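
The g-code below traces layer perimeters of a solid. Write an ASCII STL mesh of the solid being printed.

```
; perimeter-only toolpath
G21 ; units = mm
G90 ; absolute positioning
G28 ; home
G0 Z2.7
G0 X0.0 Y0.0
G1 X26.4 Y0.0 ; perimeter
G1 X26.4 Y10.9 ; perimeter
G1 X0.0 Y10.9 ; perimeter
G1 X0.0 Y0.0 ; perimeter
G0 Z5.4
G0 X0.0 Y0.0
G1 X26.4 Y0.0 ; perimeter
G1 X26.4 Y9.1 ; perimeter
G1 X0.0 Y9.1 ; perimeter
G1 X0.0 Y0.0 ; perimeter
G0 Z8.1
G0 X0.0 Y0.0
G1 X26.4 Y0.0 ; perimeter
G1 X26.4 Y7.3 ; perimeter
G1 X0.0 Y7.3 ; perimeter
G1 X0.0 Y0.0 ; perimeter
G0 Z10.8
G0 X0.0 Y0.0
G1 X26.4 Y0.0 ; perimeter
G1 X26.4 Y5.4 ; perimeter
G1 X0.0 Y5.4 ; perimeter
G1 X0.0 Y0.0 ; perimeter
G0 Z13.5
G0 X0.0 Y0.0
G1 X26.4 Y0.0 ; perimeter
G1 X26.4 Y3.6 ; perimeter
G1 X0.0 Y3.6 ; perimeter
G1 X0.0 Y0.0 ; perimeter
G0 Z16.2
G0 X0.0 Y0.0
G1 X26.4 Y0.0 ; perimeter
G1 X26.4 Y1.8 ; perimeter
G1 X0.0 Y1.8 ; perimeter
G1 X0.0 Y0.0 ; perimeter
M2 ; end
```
solid part
  facet normal 0.0000 0.0000 -1.0000
    outer loop
      vertex 26.4 12.7 0.0
      vertex 26.4 0.0 0.0
      vertex 0.0 0.0 0.0
    endloop
  endfacet
  facet normal 0.0000 0.0000 -1.0000
    outer loop
      vertex 0.0 12.7 0.0
      vertex 26.4 12.7 0.0
      vertex 0.0 0.0 0.0
    endloop
  endfacet
  facet normal 0.0000 -1.0000 0.0000
    outer loop
      vertex 0.0 0.0 0.0
      vertex 26.4 0.0 0.0
      vertex 26.4 0.0 18.9
    endloop
  endfacet
  facet normal 0.0000 -1.0000 0.0000
    outer loop
      vertex 0.0 0.0 0.0
      vertex 26.4 0.0 18.9
      vertex 0.0 0.0 18.9
    endloop
  endfacet
  facet normal 0.0000 0.8300 0.5577
    outer loop
      vertex 0.0 0.0 18.9
      vertex 26.4 0.0 18.9
      vertex 26.4 12.7 0.0
    endloop
  endfacet
  facet normal 0.0000 0.8300 0.5577
    outer loop
      vertex 0.0 0.0 18.9
      vertex 26.4 12.7 0.0
      vertex 0.0 12.7 0.0
    endloop
  endfacet
  facet normal -1.0000 0.0000 0.0000
    outer loop
      vertex 0.0 0.0 18.9
      vertex 0.0 12.7 0.0
      vertex 0.0 0.0 0.0
    endloop
  endfacet
  facet normal 1.0000 0.0000 0.0000
    outer loop
      vertex 26.4 0.0 0.0
      vertex 26.4 12.7 0.0
      vertex 26.4 0.0 18.9
    endloop
  endfacet
endsolid part

The G0 Z moves step by Δz≈2.7 mm. The G1 loops shrink linearly with z, so the solid tapers from its base footprint up to z≈18.9. Closing with a flat bottom cap and the tapered top and triangulating gives 8 facets — a wedge (ramp): 26.4 × 12.7 mm base, rising to 18.9 mm along the y=0 edge and sloping linearly to z=0 at y=12.7.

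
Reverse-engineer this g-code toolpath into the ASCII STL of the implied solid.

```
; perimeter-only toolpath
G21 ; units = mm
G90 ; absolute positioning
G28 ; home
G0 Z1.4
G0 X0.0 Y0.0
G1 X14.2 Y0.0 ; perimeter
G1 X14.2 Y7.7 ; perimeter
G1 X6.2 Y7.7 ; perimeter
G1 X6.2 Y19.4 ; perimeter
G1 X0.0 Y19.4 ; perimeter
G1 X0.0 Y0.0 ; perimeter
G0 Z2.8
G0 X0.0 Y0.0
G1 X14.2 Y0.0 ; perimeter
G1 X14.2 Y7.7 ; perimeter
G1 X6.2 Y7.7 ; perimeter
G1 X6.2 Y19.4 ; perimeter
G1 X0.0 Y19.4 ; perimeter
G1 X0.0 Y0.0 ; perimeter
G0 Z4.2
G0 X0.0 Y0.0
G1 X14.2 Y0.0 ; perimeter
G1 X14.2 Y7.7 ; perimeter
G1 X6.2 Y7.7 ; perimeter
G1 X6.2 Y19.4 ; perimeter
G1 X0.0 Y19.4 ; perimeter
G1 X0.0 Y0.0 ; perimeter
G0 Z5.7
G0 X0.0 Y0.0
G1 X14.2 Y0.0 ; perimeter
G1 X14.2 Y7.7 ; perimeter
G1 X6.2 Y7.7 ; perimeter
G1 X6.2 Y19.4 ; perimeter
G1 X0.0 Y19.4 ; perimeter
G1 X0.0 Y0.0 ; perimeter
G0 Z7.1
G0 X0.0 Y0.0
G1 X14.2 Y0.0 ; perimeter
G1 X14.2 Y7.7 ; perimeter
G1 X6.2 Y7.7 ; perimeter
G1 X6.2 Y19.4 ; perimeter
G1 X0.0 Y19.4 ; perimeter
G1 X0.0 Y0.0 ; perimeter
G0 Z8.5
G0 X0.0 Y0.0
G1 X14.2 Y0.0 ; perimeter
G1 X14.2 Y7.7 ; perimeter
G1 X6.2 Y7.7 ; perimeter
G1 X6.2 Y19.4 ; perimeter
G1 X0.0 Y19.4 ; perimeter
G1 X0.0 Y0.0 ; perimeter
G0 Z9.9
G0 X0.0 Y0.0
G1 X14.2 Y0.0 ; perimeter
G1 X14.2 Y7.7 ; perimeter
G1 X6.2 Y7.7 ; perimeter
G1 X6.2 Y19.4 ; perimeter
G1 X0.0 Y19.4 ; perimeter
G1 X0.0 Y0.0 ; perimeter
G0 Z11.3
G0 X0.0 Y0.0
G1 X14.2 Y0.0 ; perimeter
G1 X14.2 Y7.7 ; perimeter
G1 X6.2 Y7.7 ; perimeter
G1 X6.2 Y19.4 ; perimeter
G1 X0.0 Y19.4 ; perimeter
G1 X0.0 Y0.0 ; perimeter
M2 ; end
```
solid part
  facet normal 0.0000 0.0000 -1.0000
    outer loop
      vertex 14.2 7.7 0.0
      vertex 14.2 0.0 0.0
      vertex 0.0 0.0 0.0
    endloop
  endfacet
  facet normal 0.0000 0.0000 -1.0000
    outer loop
      vertex 6.2 7.7 0.0
      vertex 14.2 7.7 0.0
      vertex 0.0 0.0 0.0
    endloop
  endfacet
  facet normal 0.0000 0.0000 -1.0000
    outer loop
      vertex 6.2 19.4 0.0
      vertex 6.2 7.7 0.0
      vertex 0.0 0.0 0.0
    endloop
  endfacet
  facet normal 0.0000 0.0000 -1.0000
    outer loop
      vertex 0.0 19.4 0.0
      vertex 6.2 19.4 0.0
      vertex 0.0 0.0 0.0
    endloop
  endfacet
  facet normal 0.0000 0.0000 1.0000
    outer loop
      vertex 0.0 0.0 11.3
      vertex 14.2 0.0 11.3
      vertex 14.2 7.7 11.3
    endloop
  endfacet
  facet normal 0.0000 0.0000 1.0000
    outer loop
      vertex 0.0 0.0 11.3
      vertex 14.2 7.7 11.3
      vertex 6.2 7.7 11.3
    endloop
  endfacet
  facet normal 0.0000 0.0000 1.0000
    outer loop
      vertex 0.0 0.0 11.3
      vertex 6.2 7.7 11.3
      vertex 6.2 19.4 11.3
    endloop
  endfacet
  facet normal 0.0000 0.0000 1.0000
    outer loop
      vertex 0.0 0.0 11.3
      vertex 6.2 19.4 11.3
      vertex 0.0 19.4 11.3
    endloop
  endfacet
  facet normal 0.0000 -1.0000 0.0000
    outer loop
      vertex 0.0 0.0 0.0
      vertex 14.2 0.0 0.0
      vertex 14.2 0.0 11.3
    endloop
  endfacet
  facet normal 0.0000 -1.0000 0.0000
    outer loop
      vertex 0.0 0.0 0.0
      vertex 14.2 0.0 11.3
      vertex 0.0 0.0 11.3
    endloop
  endfacet
  facet normal 1.0000 0.0000 0.0000
    outer loop
      vertex 14.2 0.0 0.0
      vertex 14.2 7.7 0.0
      vertex 14.2 7.7 11.3
    endloop
  endfacet
  facet normal 1.0000 0.0000 0.0000
    outer loop
      vertex 14.2 0.0 0.0
      vertex 14.2 7.7 11.3
      vertex 14.2 0.0 11.3
    endloop
  endfacet
  facet normal 0.0000 1.0000 0.0000
    outer loop
      vertex 14.2 7.7 0.0
      vertex 6.2 7.7 0.0
      vertex 6.2 7.7 11.3
    endloop
  endfacet
  facet normal 0.0000 1.0000 0.0000
    outer loop
      vertex 14.2 7.7 0.0
      vertex 6.2 7.7 11.3
      vertex 14.2 7.7 11.3
    endloop
  endfacet
  facet normal 1.0000 0.0000 0.0000
    outer loop
      vertex 6.2 7.7 0.0
      vertex 6.2 19.4 0.0
      vertex 6.2 19.4 11.3
    endloop
  endfacet
  facet normal 1.0000 0.0000 0.0000
    outer loop
      vertex 6.2 7.7 0.0
      vertex 6.2 19.4 11.3
      vertex 6.2 7.7 11.3
    endloop
  endfacet
  facet normal 0.0000 1.0000 0.0000
    outer loop
      vertex 6.2 19.4 0.0
      vertex 0.0 19.4 0.0
      vertex 0.0 19.4 11.3
    endloop
  endfacet
  facet normal 0.0000 1.0000 0.0000
    outer loop
      vertex 6.2 19.4 0.0
      vertex 0.0 19.4 11.3
      vertex 6.2 19.4 11.3
    endloop
  endfacet
  facet normal -1.0000 0.0000 0.0000
    outer loop
      vertex 0.0 19.4 0.0
      vertex 0.0 0.0 0.0
      vertex 0.0 0.0 11.3
    endloop
  endfacet
  facet normal -1.0000 0.0000 0.0000
    outer loop
      vertex 0.0 19.4 0.0
      vertex 0.0 0.0 11.3
      vertex 0.0 19.4 11.3
    endloop
  endfacet
endsolid part

The G0 Z moves step by Δz≈1.4 mm. Every layer's G1 loop is the same polygon, so the solid is a straight extrusion of it from z=0 to z≈11.3. Closing with flat bottom and top caps and triangulating gives 20 facets — an L-shaped prism: outer 14.2 × 19.4 mm, arm thicknesses ≈ 7.7 mm (horizontal) and 6.2 mm (vertical), extruded 11.3 mm in z.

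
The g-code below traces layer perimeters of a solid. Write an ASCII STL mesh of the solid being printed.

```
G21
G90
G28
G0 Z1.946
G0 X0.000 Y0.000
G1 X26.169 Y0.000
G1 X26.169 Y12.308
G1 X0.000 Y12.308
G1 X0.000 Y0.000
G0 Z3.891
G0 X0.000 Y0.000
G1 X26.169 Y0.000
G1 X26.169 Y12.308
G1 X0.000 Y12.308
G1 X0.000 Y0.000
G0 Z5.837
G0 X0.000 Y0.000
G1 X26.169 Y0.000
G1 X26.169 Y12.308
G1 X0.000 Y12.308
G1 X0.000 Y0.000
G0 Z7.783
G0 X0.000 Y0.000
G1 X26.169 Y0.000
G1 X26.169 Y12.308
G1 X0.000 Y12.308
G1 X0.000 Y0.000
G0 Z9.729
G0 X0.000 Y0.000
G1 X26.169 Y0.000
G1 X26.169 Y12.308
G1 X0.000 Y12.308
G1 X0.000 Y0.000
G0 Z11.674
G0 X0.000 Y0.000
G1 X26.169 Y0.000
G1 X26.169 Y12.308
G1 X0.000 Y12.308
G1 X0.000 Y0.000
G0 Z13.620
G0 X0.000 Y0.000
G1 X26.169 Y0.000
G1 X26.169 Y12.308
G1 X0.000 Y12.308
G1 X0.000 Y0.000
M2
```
solid part
  facet normal 0.0000 0.0000 -1.0000
    outer loop
      vertex 26.169 12.308 0.000
      vertex 26.169 0.000 0.000
      vertex 0.000 0.000 0.000
    endloop
  endfacet
  facet normal 0.0000 0.0000 -1.0000
    outer loop
      vertex 0.000 12.308 0.000
      vertex 26.169 12.308 0.000
      vertex 0.000 0.000 0.000
    endloop
  endfacet
  facet normal 0.0000 0.0000 1.0000
    outer loop
      vertex 0.000 0.000 13.620
      vertex 26.169 0.000 13.620
      vertex 26.169 12.308 13.620
    endloop
  endfacet
  facet normal 0.0000 0.0000 1.0000
    outer loop
      vertex 0.000 0.000 13.620
      vertex 26.169 12.308 13.620
      vertex 0.000 12.308 13.620
    endloop
  endfacet
  facet normal 0.0000 -1.0000 0.0000
    outer loop
      vertex 0.000 0.000 0.000
      vertex 26.169 0.000 0.000
      vertex 26.169 0.000 13.620
    endloop
  endfacet
  facet normal 0.0000 -1.0000 0.0000
    outer loop
      vertex 0.000 0.000 0.000
      vertex 26.169 0.000 13.620
      vertex 0.000 0.000 13.620
    endloop
  endfacet
  facet normal 0.0000 1.0000 0.0000
    outer loop
      vertex 26.169 12.308 13.620
      vertex 26.169 12.308 0.000
      vertex 0.000 12.308 0.000
    endloop
  endfacet
  facet normal 0.0000 1.0000 0.0000
    outer loop
      vertex 0.000 12.308 13.620
      vertex 26.169 12.308 13.620
      vertex 0.000 12.308 0.000
    endloop
  endfacet
  facet normal -1.0000 0.0000 0.0000
    outer loop
      vertex 0.000 12.308 13.620
      vertex 0.000 12.308 0.000
      vertex 0.000 0.000 0.000
    endloop
  endfacet
  facet normal -1.0000 0.0000 0.0000
    outer loop
      vertex 0.000 0.000 13.620
      vertex 0.000 12.308 13.620
      vertex 0.000 0.000 0.000
    endloop
  endfacet
  facet normal 1.0000 0.0000 0.0000
    outer loop
      vertex 26.169 0.000 0.000
      vertex 26.169 12.308 0.000
      vertex 26.169 12.308 13.620
    endloop
  endfacet
  facet normal 1.0000 0.0000 0.0000
    outer loop
      vertex 26.169 0.000 0.000
      vertex 26.169 12.308 13.620
      vertex 26.169 0.000 13.620
    endloop
  endfacet
endsolid part

The G0 Z moves step by Δz≈1.946 mm. Every layer's G1 loop is the same polygon, so the solid is a straight extrusion of it from z=0 to z≈13.6. Closing with flat bottom and top caps and triangulating gives 12 facets — a rectangular box, roughly 26.2 × 12.3 mm footprint and 13.6 mm tall.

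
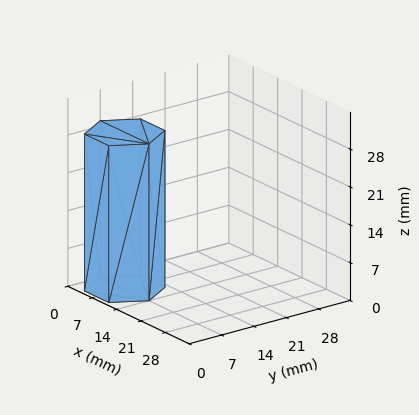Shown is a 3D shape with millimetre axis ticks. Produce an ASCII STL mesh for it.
Reading the render: the shape is a regular 6-sided prism (a cylinder approximated with 6 flat sides), circumscribed radius ≈ 7 mm, height ≈ 29 mm (dimensions read to the nearest mm from the axis ticks). For the STL, each face is triangulated and given an outward normal.

solid part
  facet normal 0.0000 0.0000 -1.0000
    outer loop
      vertex 3.50 13.06 0.00
      vertex 10.50 13.06 0.00
      vertex 14.00 7.00 0.00
    endloop
  endfacet
  facet normal 0.0000 0.0000 -1.0000
    outer loop
      vertex 0.00 7.00 0.00
      vertex 3.50 13.06 0.00
      vertex 14.00 7.00 0.00
    endloop
  endfacet
  facet normal 0.0000 0.0000 -1.0000
    outer loop
      vertex 3.50 0.94 0.00
      vertex 0.00 7.00 0.00
      vertex 14.00 7.00 0.00
    endloop
  endfacet
  facet normal 0.0000 0.0000 -1.0000
    outer loop
      vertex 10.50 0.94 0.00
      vertex 3.50 0.94 0.00
      vertex 14.00 7.00 0.00
    endloop
  endfacet
  facet normal 0.0000 0.0000 1.0000
    outer loop
      vertex 14.00 7.00 29.00
      vertex 10.50 13.06 29.00
      vertex 3.50 13.06 29.00
    endloop
  endfacet
  facet normal 0.0000 0.0000 1.0000
    outer loop
      vertex 14.00 7.00 29.00
      vertex 3.50 13.06 29.00
      vertex 0.00 7.00 29.00
    endloop
  endfacet
  facet normal 0.0000 0.0000 1.0000
    outer loop
      vertex 14.00 7.00 29.00
      vertex 0.00 7.00 29.00
      vertex 3.50 0.94 29.00
    endloop
  endfacet
  facet normal 0.0000 0.0000 1.0000
    outer loop
      vertex 14.00 7.00 29.00
      vertex 3.50 0.94 29.00
      vertex 10.50 0.94 29.00
    endloop
  endfacet
  facet normal 0.8659 0.5001 0.0000
    outer loop
      vertex 14.00 7.00 0.00
      vertex 10.50 13.06 0.00
      vertex 10.50 13.06 29.00
    endloop
  endfacet
  facet normal 0.8659 0.5001 0.0000
    outer loop
      vertex 14.00 7.00 0.00
      vertex 10.50 13.06 29.00
      vertex 14.00 7.00 29.00
    endloop
  endfacet
  facet normal 0.0000 1.0000 0.0000
    outer loop
      vertex 10.50 13.06 0.00
      vertex 3.50 13.06 0.00
      vertex 3.50 13.06 29.00
    endloop
  endfacet
  facet normal 0.0000 1.0000 0.0000
    outer loop
      vertex 10.50 13.06 0.00
      vertex 3.50 13.06 29.00
      vertex 10.50 13.06 29.00
    endloop
  endfacet
  facet normal -0.8659 0.5001 0.0000
    outer loop
      vertex 3.50 13.06 0.00
      vertex 0.00 7.00 0.00
      vertex 0.00 7.00 29.00
    endloop
  endfacet
  facet normal -0.8659 0.5001 0.0000
    outer loop
      vertex 3.50 13.06 0.00
      vertex 0.00 7.00 29.00
      vertex 3.50 13.06 29.00
    endloop
  endfacet
  facet normal -0.8659 -0.5001 0.0000
    outer loop
      vertex 0.00 7.00 0.00
      vertex 3.50 0.94 0.00
      vertex 3.50 0.94 29.00
    endloop
  endfacet
  facet normal -0.8659 -0.5001 0.0000
    outer loop
      vertex 0.00 7.00 0.00
      vertex 3.50 0.94 29.00
      vertex 0.00 7.00 29.00
    endloop
  endfacet
  facet normal 0.0000 -1.0000 0.0000
    outer loop
      vertex 3.50 0.94 0.00
      vertex 10.50 0.94 0.00
      vertex 10.50 0.94 29.00
    endloop
  endfacet
  facet normal 0.0000 -1.0000 0.0000
    outer loop
      vertex 3.50 0.94 0.00
      vertex 10.50 0.94 29.00
      vertex 3.50 0.94 29.00
    endloop
  endfacet
  facet normal 0.8659 -0.5001 0.0000
    outer loop
      vertex 10.50 0.94 0.00
      vertex 14.00 7.00 0.00
      vertex 14.00 7.00 29.00
    endloop
  endfacet
  facet normal 0.8659 -0.5001 0.0000
    outer loop
      vertex 10.50 0.94 0.00
      vertex 14.00 7.00 29.00
      vertex 10.50 0.94 29.00
    endloop
  endfacet
endsolid part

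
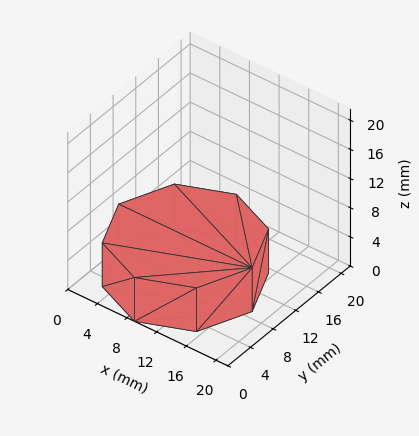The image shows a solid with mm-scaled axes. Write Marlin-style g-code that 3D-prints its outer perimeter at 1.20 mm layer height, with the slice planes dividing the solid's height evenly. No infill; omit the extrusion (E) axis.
Reading the render: the shape is a regular 8-sided prism (a cylinder approximated with 8 flat sides), circumscribed radius ≈ 9 mm, height ≈ 6 mm (dimensions read to the nearest mm from the axis ticks). For the g-code, the solid's height is divided into equal slices at the stated Δz and each level perimeter traced with G1 moves after a G0 lift.

; perimeter-only toolpath
G21 ; units = mm
G90 ; absolute positioning
G28 ; home
; layer 1
G0 Z1.20
G0 X18.00 Y9.00
G1 X15.36 Y15.36
G1 X9.00 Y18.00
G1 X2.64 Y15.36
G1 X0.00 Y9.00
G1 X2.64 Y2.64
G1 X9.00 Y0.00
G1 X15.36 Y2.64
G1 X18.00 Y9.00
; layer 2
G0 Z2.40
G0 X18.00 Y9.00
G1 X15.36 Y15.36
G1 X9.00 Y18.00
G1 X2.64 Y15.36
G1 X0.00 Y9.00
G1 X2.64 Y2.64
G1 X9.00 Y0.00
G1 X15.36 Y2.64
G1 X18.00 Y9.00
; layer 3
G0 Z3.60
G0 X18.00 Y9.00
G1 X15.36 Y15.36
G1 X9.00 Y18.00
G1 X2.64 Y15.36
G1 X0.00 Y9.00
G1 X2.64 Y2.64
G1 X9.00 Y0.00
G1 X15.36 Y2.64
G1 X18.00 Y9.00
; layer 4
G0 Z4.80
G0 X18.00 Y9.00
G1 X15.36 Y15.36
G1 X9.00 Y18.00
G1 X2.64 Y15.36
G1 X0.00 Y9.00
G1 X2.64 Y2.64
G1 X9.00 Y0.00
G1 X15.36 Y2.64
G1 X18.00 Y9.00
; layer 5
G0 Z6.00
G0 X18.00 Y9.00
G1 X15.36 Y15.36
G1 X9.00 Y18.00
G1 X2.64 Y15.36
G1 X0.00 Y9.00
G1 X2.64 Y2.64
G1 X9.00 Y0.00
G1 X15.36 Y2.64
G1 X18.00 Y9.00
M2 ; end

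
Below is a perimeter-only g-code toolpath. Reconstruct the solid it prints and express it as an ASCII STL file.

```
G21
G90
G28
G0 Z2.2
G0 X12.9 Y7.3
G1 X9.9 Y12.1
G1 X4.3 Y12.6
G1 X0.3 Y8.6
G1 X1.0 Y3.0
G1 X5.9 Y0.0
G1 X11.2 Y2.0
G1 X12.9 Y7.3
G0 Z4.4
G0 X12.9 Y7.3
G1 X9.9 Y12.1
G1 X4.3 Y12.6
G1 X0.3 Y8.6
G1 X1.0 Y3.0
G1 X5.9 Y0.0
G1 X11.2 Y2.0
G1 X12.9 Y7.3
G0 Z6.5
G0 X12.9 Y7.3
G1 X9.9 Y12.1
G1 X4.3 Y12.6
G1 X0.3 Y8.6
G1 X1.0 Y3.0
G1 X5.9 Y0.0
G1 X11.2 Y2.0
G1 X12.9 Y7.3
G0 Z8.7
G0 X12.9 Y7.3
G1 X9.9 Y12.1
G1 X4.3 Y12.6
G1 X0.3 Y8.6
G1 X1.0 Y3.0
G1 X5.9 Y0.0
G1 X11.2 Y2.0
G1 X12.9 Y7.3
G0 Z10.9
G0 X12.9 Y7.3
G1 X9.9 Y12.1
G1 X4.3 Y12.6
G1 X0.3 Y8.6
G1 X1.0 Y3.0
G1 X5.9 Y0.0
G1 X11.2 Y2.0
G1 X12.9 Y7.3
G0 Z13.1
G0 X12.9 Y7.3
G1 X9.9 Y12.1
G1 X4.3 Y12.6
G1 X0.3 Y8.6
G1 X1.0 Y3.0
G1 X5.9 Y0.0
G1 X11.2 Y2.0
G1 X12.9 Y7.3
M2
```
solid part
  facet normal 0.0000 0.0000 -1.0000
    outer loop
      vertex 4.3 12.6 0.0
      vertex 9.9 12.1 0.0
      vertex 12.9 7.3 0.0
    endloop
  endfacet
  facet normal 0.0000 0.0000 -1.0000
    outer loop
      vertex 0.3 8.6 0.0
      vertex 4.3 12.6 0.0
      vertex 12.9 7.3 0.0
    endloop
  endfacet
  facet normal 0.0000 0.0000 -1.0000
    outer loop
      vertex 1.0 3.0 0.0
      vertex 0.3 8.6 0.0
      vertex 12.9 7.3 0.0
    endloop
  endfacet
  facet normal 0.0000 0.0000 -1.0000
    outer loop
      vertex 5.9 0.0 0.0
      vertex 1.0 3.0 0.0
      vertex 12.9 7.3 0.0
    endloop
  endfacet
  facet normal 0.0000 0.0000 -1.0000
    outer loop
      vertex 11.2 2.0 0.0
      vertex 5.9 0.0 0.0
      vertex 12.9 7.3 0.0
    endloop
  endfacet
  facet normal 0.0000 0.0000 1.0000
    outer loop
      vertex 12.9 7.3 13.1
      vertex 9.9 12.1 13.1
      vertex 4.3 12.6 13.1
    endloop
  endfacet
  facet normal 0.0000 0.0000 1.0000
    outer loop
      vertex 12.9 7.3 13.1
      vertex 4.3 12.6 13.1
      vertex 0.3 8.6 13.1
    endloop
  endfacet
  facet normal 0.0000 0.0000 1.0000
    outer loop
      vertex 12.9 7.3 13.1
      vertex 0.3 8.6 13.1
      vertex 1.0 3.0 13.1
    endloop
  endfacet
  facet normal 0.0000 0.0000 1.0000
    outer loop
      vertex 12.9 7.3 13.1
      vertex 1.0 3.0 13.1
      vertex 5.9 0.0 13.1
    endloop
  endfacet
  facet normal 0.0000 0.0000 1.0000
    outer loop
      vertex 12.9 7.3 13.1
      vertex 5.9 0.0 13.1
      vertex 11.2 2.0 13.1
    endloop
  endfacet
  facet normal 0.8480 0.5300 0.0000
    outer loop
      vertex 12.9 7.3 0.0
      vertex 9.9 12.1 0.0
      vertex 9.9 12.1 13.1
    endloop
  endfacet
  facet normal 0.8480 0.5300 0.0000
    outer loop
      vertex 12.9 7.3 0.0
      vertex 9.9 12.1 13.1
      vertex 12.9 7.3 13.1
    endloop
  endfacet
  facet normal 0.0889 0.9960 0.0000
    outer loop
      vertex 9.9 12.1 0.0
      vertex 4.3 12.6 0.0
      vertex 4.3 12.6 13.1
    endloop
  endfacet
  facet normal 0.0889 0.9960 0.0000
    outer loop
      vertex 9.9 12.1 0.0
      vertex 4.3 12.6 13.1
      vertex 9.9 12.1 13.1
    endloop
  endfacet
  facet normal -0.7071 0.7071 0.0000
    outer loop
      vertex 4.3 12.6 0.0
      vertex 0.3 8.6 0.0
      vertex 0.3 8.6 13.1
    endloop
  endfacet
  facet normal -0.7071 0.7071 0.0000
    outer loop
      vertex 4.3 12.6 0.0
      vertex 0.3 8.6 13.1
      vertex 4.3 12.6 13.1
    endloop
  endfacet
  facet normal -0.9923 -0.1240 0.0000
    outer loop
      vertex 0.3 8.6 0.0
      vertex 1.0 3.0 0.0
      vertex 1.0 3.0 13.1
    endloop
  endfacet
  facet normal -0.9923 -0.1240 0.0000
    outer loop
      vertex 0.3 8.6 0.0
      vertex 1.0 3.0 13.1
      vertex 0.3 8.6 13.1
    endloop
  endfacet
  facet normal -0.5222 -0.8529 0.0000
    outer loop
      vertex 1.0 3.0 0.0
      vertex 5.9 0.0 0.0
      vertex 5.9 0.0 13.1
    endloop
  endfacet
  facet normal -0.5222 -0.8529 0.0000
    outer loop
      vertex 1.0 3.0 0.0
      vertex 5.9 0.0 13.1
      vertex 1.0 3.0 13.1
    endloop
  endfacet
  facet normal 0.3531 -0.9356 0.0000
    outer loop
      vertex 5.9 0.0 0.0
      vertex 11.2 2.0 0.0
      vertex 11.2 2.0 13.1
    endloop
  endfacet
  facet normal 0.3531 -0.9356 0.0000
    outer loop
      vertex 5.9 0.0 0.0
      vertex 11.2 2.0 13.1
      vertex 5.9 0.0 13.1
    endloop
  endfacet
  facet normal 0.9522 -0.3054 0.0000
    outer loop
      vertex 11.2 2.0 0.0
      vertex 12.9 7.3 0.0
      vertex 12.9 7.3 13.1
    endloop
  endfacet
  facet normal 0.9522 -0.3054 0.0000
    outer loop
      vertex 11.2 2.0 0.0
      vertex 12.9 7.3 13.1
      vertex 11.2 2.0 13.1
    endloop
  endfacet
endsolid part

The G0 Z moves step by Δz≈2.2 mm. Every layer's G1 loop is the same polygon, so the solid is a straight extrusion of it from z=0 to z≈13.1. Closing with flat bottom and top caps and triangulating gives 24 facets — a regular 7-sided prism (a cylinder approximated with 7 flat sides), circumscribed radius ≈ 6.5 mm, height ≈ 13.1 mm.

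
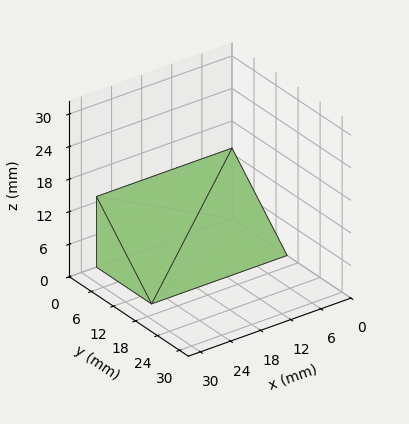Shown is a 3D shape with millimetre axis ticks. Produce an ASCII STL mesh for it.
Reading the render: the shape is a wedge (ramp): 27 × 15 mm base, rising to 13 mm along the y=0 edge and sloping linearly to z=0 at y=15 (dimensions read to the nearest mm from the axis ticks). For the STL, each face is triangulated and given an outward normal.

solid part
  facet normal 0.0000 0.0000 -1.0000
    outer loop
      vertex 27.00 15.00 0.00
      vertex 27.00 0.00 0.00
      vertex 0.00 0.00 0.00
    endloop
  endfacet
  facet normal 0.0000 0.0000 -1.0000
    outer loop
      vertex 0.00 15.00 0.00
      vertex 27.00 15.00 0.00
      vertex 0.00 0.00 0.00
    endloop
  endfacet
  facet normal 0.0000 -1.0000 0.0000
    outer loop
      vertex 0.00 0.00 0.00
      vertex 27.00 0.00 0.00
      vertex 27.00 0.00 13.00
    endloop
  endfacet
  facet normal 0.0000 -1.0000 0.0000
    outer loop
      vertex 0.00 0.00 0.00
      vertex 27.00 0.00 13.00
      vertex 0.00 0.00 13.00
    endloop
  endfacet
  facet normal 0.0000 0.6549 0.7557
    outer loop
      vertex 0.00 0.00 13.00
      vertex 27.00 0.00 13.00
      vertex 27.00 15.00 0.00
    endloop
  endfacet
  facet normal 0.0000 0.6549 0.7557
    outer loop
      vertex 0.00 0.00 13.00
      vertex 27.00 15.00 0.00
      vertex 0.00 15.00 0.00
    endloop
  endfacet
  facet normal -1.0000 0.0000 0.0000
    outer loop
      vertex 0.00 0.00 13.00
      vertex 0.00 15.00 0.00
      vertex 0.00 0.00 0.00
    endloop
  endfacet
  facet normal 1.0000 0.0000 0.0000
    outer loop
      vertex 27.00 0.00 0.00
      vertex 27.00 15.00 0.00
      vertex 27.00 0.00 13.00
    endloop
  endfacet
endsolid part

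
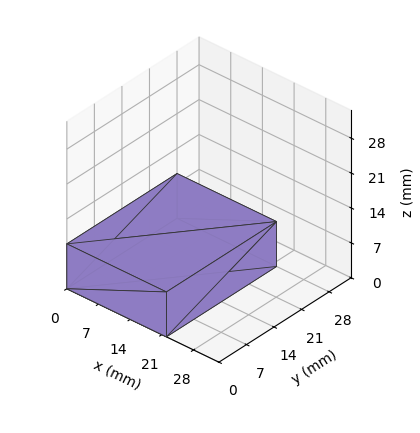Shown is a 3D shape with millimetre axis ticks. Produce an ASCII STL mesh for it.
Reading the render: the shape is a rectangular box, roughly 22 × 28 mm footprint and 9 mm tall (dimensions read to the nearest mm from the axis ticks). For the STL, each face is triangulated and given an outward normal.

solid part
  facet normal 0.0000 0.0000 -1.0000
    outer loop
      vertex 22.00 28.00 0.00
      vertex 22.00 0.00 0.00
      vertex 0.00 0.00 0.00
    endloop
  endfacet
  facet normal 0.0000 0.0000 -1.0000
    outer loop
      vertex 0.00 28.00 0.00
      vertex 22.00 28.00 0.00
      vertex 0.00 0.00 0.00
    endloop
  endfacet
  facet normal 0.0000 0.0000 1.0000
    outer loop
      vertex 0.00 0.00 9.00
      vertex 22.00 0.00 9.00
      vertex 22.00 28.00 9.00
    endloop
  endfacet
  facet normal 0.0000 0.0000 1.0000
    outer loop
      vertex 0.00 0.00 9.00
      vertex 22.00 28.00 9.00
      vertex 0.00 28.00 9.00
    endloop
  endfacet
  facet normal 0.0000 -1.0000 0.0000
    outer loop
      vertex 0.00 0.00 0.00
      vertex 22.00 0.00 0.00
      vertex 22.00 0.00 9.00
    endloop
  endfacet
  facet normal 0.0000 -1.0000 0.0000
    outer loop
      vertex 0.00 0.00 0.00
      vertex 22.00 0.00 9.00
      vertex 0.00 0.00 9.00
    endloop
  endfacet
  facet normal 0.0000 1.0000 0.0000
    outer loop
      vertex 22.00 28.00 9.00
      vertex 22.00 28.00 0.00
      vertex 0.00 28.00 0.00
    endloop
  endfacet
  facet normal 0.0000 1.0000 0.0000
    outer loop
      vertex 0.00 28.00 9.00
      vertex 22.00 28.00 9.00
      vertex 0.00 28.00 0.00
    endloop
  endfacet
  facet normal -1.0000 0.0000 0.0000
    outer loop
      vertex 0.00 28.00 9.00
      vertex 0.00 28.00 0.00
      vertex 0.00 0.00 0.00
    endloop
  endfacet
  facet normal -1.0000 0.0000 0.0000
    outer loop
      vertex 0.00 0.00 9.00
      vertex 0.00 28.00 9.00
      vertex 0.00 0.00 0.00
    endloop
  endfacet
  facet normal 1.0000 0.0000 0.0000
    outer loop
      vertex 22.00 0.00 0.00
      vertex 22.00 28.00 0.00
      vertex 22.00 28.00 9.00
    endloop
  endfacet
  facet normal 1.0000 0.0000 0.0000
    outer loop
      vertex 22.00 0.00 0.00
      vertex 22.00 28.00 9.00
      vertex 22.00 0.00 9.00
    endloop
  endfacet
endsolid part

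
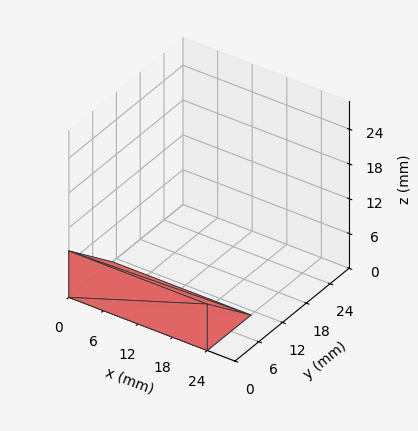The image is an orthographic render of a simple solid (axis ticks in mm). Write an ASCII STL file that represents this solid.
Reading the render: the shape is a wedge (ramp): 24 × 11 mm base, rising to 8 mm along the y=0 edge and sloping linearly to z=0 at y=11 (dimensions read to the nearest mm from the axis ticks). For the STL, each face is triangulated and given an outward normal.

solid part
  facet normal 0.0000 0.0000 -1.0000
    outer loop
      vertex 24.000 11.000 0.000
      vertex 24.000 0.000 0.000
      vertex 0.000 0.000 0.000
    endloop
  endfacet
  facet normal 0.0000 0.0000 -1.0000
    outer loop
      vertex 0.000 11.000 0.000
      vertex 24.000 11.000 0.000
      vertex 0.000 0.000 0.000
    endloop
  endfacet
  facet normal 0.0000 -1.0000 0.0000
    outer loop
      vertex 0.000 0.000 0.000
      vertex 24.000 0.000 0.000
      vertex 24.000 0.000 8.000
    endloop
  endfacet
  facet normal 0.0000 -1.0000 0.0000
    outer loop
      vertex 0.000 0.000 0.000
      vertex 24.000 0.000 8.000
      vertex 0.000 0.000 8.000
    endloop
  endfacet
  facet normal 0.0000 0.5882 0.8087
    outer loop
      vertex 0.000 0.000 8.000
      vertex 24.000 0.000 8.000
      vertex 24.000 11.000 0.000
    endloop
  endfacet
  facet normal 0.0000 0.5882 0.8087
    outer loop
      vertex 0.000 0.000 8.000
      vertex 24.000 11.000 0.000
      vertex 0.000 11.000 0.000
    endloop
  endfacet
  facet normal -1.0000 0.0000 0.0000
    outer loop
      vertex 0.000 0.000 8.000
      vertex 0.000 11.000 0.000
      vertex 0.000 0.000 0.000
    endloop
  endfacet
  facet normal 1.0000 0.0000 0.0000
    outer loop
      vertex 24.000 0.000 0.000
      vertex 24.000 11.000 0.000
      vertex 24.000 0.000 8.000
    endloop
  endfacet
endsolid part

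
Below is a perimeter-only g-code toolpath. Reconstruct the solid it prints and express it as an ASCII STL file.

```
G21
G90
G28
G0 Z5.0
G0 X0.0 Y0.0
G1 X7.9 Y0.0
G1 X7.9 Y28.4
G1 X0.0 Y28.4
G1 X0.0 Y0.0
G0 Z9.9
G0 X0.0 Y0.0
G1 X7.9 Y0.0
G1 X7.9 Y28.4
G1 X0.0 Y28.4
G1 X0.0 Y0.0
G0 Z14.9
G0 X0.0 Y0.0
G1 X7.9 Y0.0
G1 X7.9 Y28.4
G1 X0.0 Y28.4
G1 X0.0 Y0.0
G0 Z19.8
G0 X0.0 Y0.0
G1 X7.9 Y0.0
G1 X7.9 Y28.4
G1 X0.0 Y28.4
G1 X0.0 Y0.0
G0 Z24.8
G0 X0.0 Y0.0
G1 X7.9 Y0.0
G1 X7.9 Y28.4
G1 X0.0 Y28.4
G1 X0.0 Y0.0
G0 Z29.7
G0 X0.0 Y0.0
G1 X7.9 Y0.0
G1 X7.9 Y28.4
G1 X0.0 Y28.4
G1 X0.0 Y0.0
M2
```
solid part
  facet normal 0.0000 0.0000 -1.0000
    outer loop
      vertex 7.9 28.4 0.0
      vertex 7.9 0.0 0.0
      vertex 0.0 0.0 0.0
    endloop
  endfacet
  facet normal 0.0000 0.0000 -1.0000
    outer loop
      vertex 0.0 28.4 0.0
      vertex 7.9 28.4 0.0
      vertex 0.0 0.0 0.0
    endloop
  endfacet
  facet normal 0.0000 0.0000 1.0000
    outer loop
      vertex 0.0 0.0 29.7
      vertex 7.9 0.0 29.7
      vertex 7.9 28.4 29.7
    endloop
  endfacet
  facet normal 0.0000 0.0000 1.0000
    outer loop
      vertex 0.0 0.0 29.7
      vertex 7.9 28.4 29.7
      vertex 0.0 28.4 29.7
    endloop
  endfacet
  facet normal 0.0000 -1.0000 0.0000
    outer loop
      vertex 0.0 0.0 0.0
      vertex 7.9 0.0 0.0
      vertex 7.9 0.0 29.7
    endloop
  endfacet
  facet normal 0.0000 -1.0000 0.0000
    outer loop
      vertex 0.0 0.0 0.0
      vertex 7.9 0.0 29.7
      vertex 0.0 0.0 29.7
    endloop
  endfacet
  facet normal 0.0000 1.0000 0.0000
    outer loop
      vertex 7.9 28.4 29.7
      vertex 7.9 28.4 0.0
      vertex 0.0 28.4 0.0
    endloop
  endfacet
  facet normal 0.0000 1.0000 0.0000
    outer loop
      vertex 0.0 28.4 29.7
      vertex 7.9 28.4 29.7
      vertex 0.0 28.4 0.0
    endloop
  endfacet
  facet normal -1.0000 0.0000 0.0000
    outer loop
      vertex 0.0 28.4 29.7
      vertex 0.0 28.4 0.0
      vertex 0.0 0.0 0.0
    endloop
  endfacet
  facet normal -1.0000 0.0000 0.0000
    outer loop
      vertex 0.0 0.0 29.7
      vertex 0.0 28.4 29.7
      vertex 0.0 0.0 0.0
    endloop
  endfacet
  facet normal 1.0000 0.0000 0.0000
    outer loop
      vertex 7.9 0.0 0.0
      vertex 7.9 28.4 0.0
      vertex 7.9 28.4 29.7
    endloop
  endfacet
  facet normal 1.0000 0.0000 0.0000
    outer loop
      vertex 7.9 0.0 0.0
      vertex 7.9 28.4 29.7
      vertex 7.9 0.0 29.7
    endloop
  endfacet
endsolid part

The G0 Z moves step by Δz≈5.0 mm. Every layer's G1 loop is the same polygon, so the solid is a straight extrusion of it from z=0 to z≈29.7. Closing with flat bottom and top caps and triangulating gives 12 facets — a rectangular box, roughly 7.9 × 28.4 mm footprint and 29.7 mm tall.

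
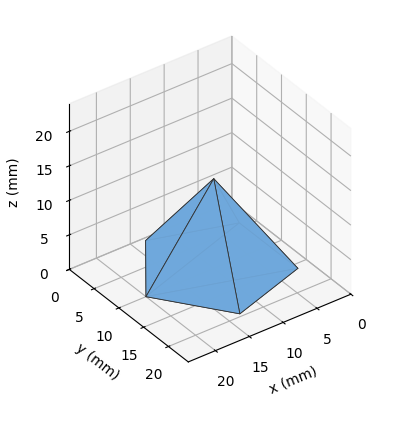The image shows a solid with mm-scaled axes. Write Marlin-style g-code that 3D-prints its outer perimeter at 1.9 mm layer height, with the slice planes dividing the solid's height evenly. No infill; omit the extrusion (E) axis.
Reading the render: the shape is a regular 5-sided pyramid, base circumscribed radius ≈ 10 mm, apex at z ≈ 13 mm (dimensions read to the nearest mm from the axis ticks). For the g-code, the solid's height is divided into equal slices at the stated Δz and each level perimeter traced with G1 moves after a G0 lift.

; perimeter-only toolpath
G21 ; units = mm
G90 ; absolute positioning
G28 ; home
; layer 1
G0 Z1.9
G0 X18.6 Y10.0
G1 X12.7 Y18.1
G1 X3.1 Y15.1
G1 X3.1 Y4.9
G1 X12.7 Y1.9
G1 X18.6 Y10.0
; layer 2
G0 Z3.7
G0 X17.1 Y10.0
G1 X12.2 Y16.8
G1 X4.2 Y14.2
G1 X4.2 Y5.8
G1 X12.2 Y3.2
G1 X17.1 Y10.0
; layer 3
G0 Z5.6
G0 X15.7 Y10.0
G1 X11.8 Y15.4
G1 X5.4 Y13.4
G1 X5.4 Y6.6
G1 X11.8 Y4.6
G1 X15.7 Y10.0
; layer 4
G0 Z7.4
G0 X14.3 Y10.0
G1 X11.3 Y14.1
G1 X6.5 Y12.5
G1 X6.5 Y7.5
G1 X11.3 Y5.9
G1 X14.3 Y10.0
; layer 5
G0 Z9.3
G0 X12.9 Y10.0
G1 X10.9 Y12.7
G1 X7.7 Y11.7
G1 X7.7 Y8.3
G1 X10.9 Y7.3
G1 X12.9 Y10.0
; layer 6
G0 Z11.1
G0 X11.4 Y10.0
G1 X10.4 Y11.4
G1 X8.8 Y10.8
G1 X8.8 Y9.2
G1 X10.4 Y8.6
G1 X11.4 Y10.0
M2 ; end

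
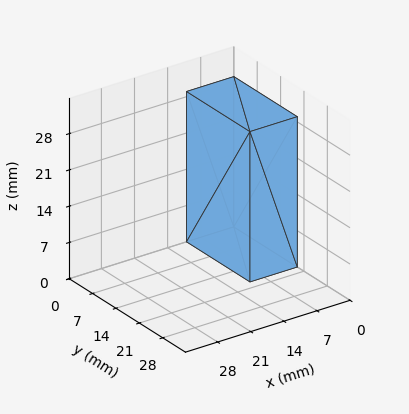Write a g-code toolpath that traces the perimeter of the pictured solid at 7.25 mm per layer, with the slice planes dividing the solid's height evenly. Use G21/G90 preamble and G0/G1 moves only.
Reading the render: the shape is a rectangular box, roughly 10 × 19 mm footprint and 29 mm tall (dimensions read to the nearest mm from the axis ticks). For the g-code, the solid's height is divided into equal slices at the stated Δz and each level perimeter traced with G1 moves after a G0 lift.

; perimeter-only toolpath
G21 ; units = mm
G90 ; absolute positioning
G28 ; home
; layer 1
G0 Z7.25
G0 X0.00 Y0.00
G1 X10.00 Y0.00
G1 X10.00 Y19.00
G1 X0.00 Y19.00
G1 X0.00 Y0.00
; layer 2
G0 Z14.50
G0 X0.00 Y0.00
G1 X10.00 Y0.00
G1 X10.00 Y19.00
G1 X0.00 Y19.00
G1 X0.00 Y0.00
; layer 3
G0 Z21.75
G0 X0.00 Y0.00
G1 X10.00 Y0.00
G1 X10.00 Y19.00
G1 X0.00 Y19.00
G1 X0.00 Y0.00
; layer 4
G0 Z29.00
G0 X0.00 Y0.00
G1 X10.00 Y0.00
G1 X10.00 Y19.00
G1 X0.00 Y19.00
G1 X0.00 Y0.00
M2 ; end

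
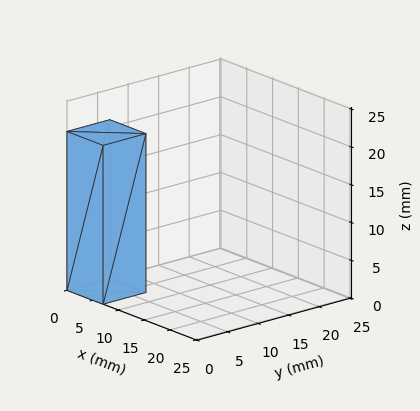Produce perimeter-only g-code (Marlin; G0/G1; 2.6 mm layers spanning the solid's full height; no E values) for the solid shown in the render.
Reading the render: the shape is a rectangular box, roughly 7 × 7 mm footprint and 21 mm tall (dimensions read to the nearest mm from the axis ticks). For the g-code, the solid's height is divided into equal slices at the stated Δz and each level perimeter traced with G1 moves after a G0 lift.

; perimeter-only toolpath
G21 ; units = mm
G90 ; absolute positioning
G28 ; home
; layer 1
G0 Z2.6
G0 X0.0 Y0.0
G1 X7.0 Y0.0
G1 X7.0 Y7.0
G1 X0.0 Y7.0
G1 X0.0 Y0.0
; layer 2
G0 Z5.2
G0 X0.0 Y0.0
G1 X7.0 Y0.0
G1 X7.0 Y7.0
G1 X0.0 Y7.0
G1 X0.0 Y0.0
; layer 3
G0 Z7.9
G0 X0.0 Y0.0
G1 X7.0 Y0.0
G1 X7.0 Y7.0
G1 X0.0 Y7.0
G1 X0.0 Y0.0
; layer 4
G0 Z10.5
G0 X0.0 Y0.0
G1 X7.0 Y0.0
G1 X7.0 Y7.0
G1 X0.0 Y7.0
G1 X0.0 Y0.0
; layer 5
G0 Z13.1
G0 X0.0 Y0.0
G1 X7.0 Y0.0
G1 X7.0 Y7.0
G1 X0.0 Y7.0
G1 X0.0 Y0.0
; layer 6
G0 Z15.8
G0 X0.0 Y0.0
G1 X7.0 Y0.0
G1 X7.0 Y7.0
G1 X0.0 Y7.0
G1 X0.0 Y0.0
; layer 7
G0 Z18.4
G0 X0.0 Y0.0
G1 X7.0 Y0.0
G1 X7.0 Y7.0
G1 X0.0 Y7.0
G1 X0.0 Y0.0
; layer 8
G0 Z21.0
G0 X0.0 Y0.0
G1 X7.0 Y0.0
G1 X7.0 Y7.0
G1 X0.0 Y7.0
G1 X0.0 Y0.0
M2 ; end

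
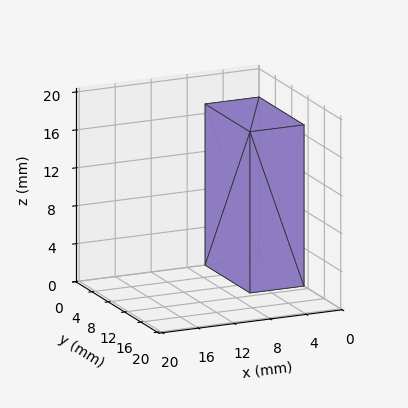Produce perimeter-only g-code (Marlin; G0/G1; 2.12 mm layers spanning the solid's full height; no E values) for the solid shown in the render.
Reading the render: the shape is a rectangular box, roughly 6 × 11 mm footprint and 17 mm tall (dimensions read to the nearest mm from the axis ticks). For the g-code, the solid's height is divided into equal slices at the stated Δz and each level perimeter traced with G1 moves after a G0 lift.

; perimeter-only toolpath
G21 ; units = mm
G90 ; absolute positioning
G28 ; home
; layer 1
G0 Z2.12
G0 X0.00 Y0.00
G1 X6.00 Y0.00
G1 X6.00 Y11.00
G1 X0.00 Y11.00
G1 X0.00 Y0.00
; layer 2
G0 Z4.25
G0 X0.00 Y0.00
G1 X6.00 Y0.00
G1 X6.00 Y11.00
G1 X0.00 Y11.00
G1 X0.00 Y0.00
; layer 3
G0 Z6.38
G0 X0.00 Y0.00
G1 X6.00 Y0.00
G1 X6.00 Y11.00
G1 X0.00 Y11.00
G1 X0.00 Y0.00
; layer 4
G0 Z8.50
G0 X0.00 Y0.00
G1 X6.00 Y0.00
G1 X6.00 Y11.00
G1 X0.00 Y11.00
G1 X0.00 Y0.00
; layer 5
G0 Z10.62
G0 X0.00 Y0.00
G1 X6.00 Y0.00
G1 X6.00 Y11.00
G1 X0.00 Y11.00
G1 X0.00 Y0.00
; layer 6
G0 Z12.75
G0 X0.00 Y0.00
G1 X6.00 Y0.00
G1 X6.00 Y11.00
G1 X0.00 Y11.00
G1 X0.00 Y0.00
; layer 7
G0 Z14.88
G0 X0.00 Y0.00
G1 X6.00 Y0.00
G1 X6.00 Y11.00
G1 X0.00 Y11.00
G1 X0.00 Y0.00
; layer 8
G0 Z17.00
G0 X0.00 Y0.00
G1 X6.00 Y0.00
G1 X6.00 Y11.00
G1 X0.00 Y11.00
G1 X0.00 Y0.00
M2 ; end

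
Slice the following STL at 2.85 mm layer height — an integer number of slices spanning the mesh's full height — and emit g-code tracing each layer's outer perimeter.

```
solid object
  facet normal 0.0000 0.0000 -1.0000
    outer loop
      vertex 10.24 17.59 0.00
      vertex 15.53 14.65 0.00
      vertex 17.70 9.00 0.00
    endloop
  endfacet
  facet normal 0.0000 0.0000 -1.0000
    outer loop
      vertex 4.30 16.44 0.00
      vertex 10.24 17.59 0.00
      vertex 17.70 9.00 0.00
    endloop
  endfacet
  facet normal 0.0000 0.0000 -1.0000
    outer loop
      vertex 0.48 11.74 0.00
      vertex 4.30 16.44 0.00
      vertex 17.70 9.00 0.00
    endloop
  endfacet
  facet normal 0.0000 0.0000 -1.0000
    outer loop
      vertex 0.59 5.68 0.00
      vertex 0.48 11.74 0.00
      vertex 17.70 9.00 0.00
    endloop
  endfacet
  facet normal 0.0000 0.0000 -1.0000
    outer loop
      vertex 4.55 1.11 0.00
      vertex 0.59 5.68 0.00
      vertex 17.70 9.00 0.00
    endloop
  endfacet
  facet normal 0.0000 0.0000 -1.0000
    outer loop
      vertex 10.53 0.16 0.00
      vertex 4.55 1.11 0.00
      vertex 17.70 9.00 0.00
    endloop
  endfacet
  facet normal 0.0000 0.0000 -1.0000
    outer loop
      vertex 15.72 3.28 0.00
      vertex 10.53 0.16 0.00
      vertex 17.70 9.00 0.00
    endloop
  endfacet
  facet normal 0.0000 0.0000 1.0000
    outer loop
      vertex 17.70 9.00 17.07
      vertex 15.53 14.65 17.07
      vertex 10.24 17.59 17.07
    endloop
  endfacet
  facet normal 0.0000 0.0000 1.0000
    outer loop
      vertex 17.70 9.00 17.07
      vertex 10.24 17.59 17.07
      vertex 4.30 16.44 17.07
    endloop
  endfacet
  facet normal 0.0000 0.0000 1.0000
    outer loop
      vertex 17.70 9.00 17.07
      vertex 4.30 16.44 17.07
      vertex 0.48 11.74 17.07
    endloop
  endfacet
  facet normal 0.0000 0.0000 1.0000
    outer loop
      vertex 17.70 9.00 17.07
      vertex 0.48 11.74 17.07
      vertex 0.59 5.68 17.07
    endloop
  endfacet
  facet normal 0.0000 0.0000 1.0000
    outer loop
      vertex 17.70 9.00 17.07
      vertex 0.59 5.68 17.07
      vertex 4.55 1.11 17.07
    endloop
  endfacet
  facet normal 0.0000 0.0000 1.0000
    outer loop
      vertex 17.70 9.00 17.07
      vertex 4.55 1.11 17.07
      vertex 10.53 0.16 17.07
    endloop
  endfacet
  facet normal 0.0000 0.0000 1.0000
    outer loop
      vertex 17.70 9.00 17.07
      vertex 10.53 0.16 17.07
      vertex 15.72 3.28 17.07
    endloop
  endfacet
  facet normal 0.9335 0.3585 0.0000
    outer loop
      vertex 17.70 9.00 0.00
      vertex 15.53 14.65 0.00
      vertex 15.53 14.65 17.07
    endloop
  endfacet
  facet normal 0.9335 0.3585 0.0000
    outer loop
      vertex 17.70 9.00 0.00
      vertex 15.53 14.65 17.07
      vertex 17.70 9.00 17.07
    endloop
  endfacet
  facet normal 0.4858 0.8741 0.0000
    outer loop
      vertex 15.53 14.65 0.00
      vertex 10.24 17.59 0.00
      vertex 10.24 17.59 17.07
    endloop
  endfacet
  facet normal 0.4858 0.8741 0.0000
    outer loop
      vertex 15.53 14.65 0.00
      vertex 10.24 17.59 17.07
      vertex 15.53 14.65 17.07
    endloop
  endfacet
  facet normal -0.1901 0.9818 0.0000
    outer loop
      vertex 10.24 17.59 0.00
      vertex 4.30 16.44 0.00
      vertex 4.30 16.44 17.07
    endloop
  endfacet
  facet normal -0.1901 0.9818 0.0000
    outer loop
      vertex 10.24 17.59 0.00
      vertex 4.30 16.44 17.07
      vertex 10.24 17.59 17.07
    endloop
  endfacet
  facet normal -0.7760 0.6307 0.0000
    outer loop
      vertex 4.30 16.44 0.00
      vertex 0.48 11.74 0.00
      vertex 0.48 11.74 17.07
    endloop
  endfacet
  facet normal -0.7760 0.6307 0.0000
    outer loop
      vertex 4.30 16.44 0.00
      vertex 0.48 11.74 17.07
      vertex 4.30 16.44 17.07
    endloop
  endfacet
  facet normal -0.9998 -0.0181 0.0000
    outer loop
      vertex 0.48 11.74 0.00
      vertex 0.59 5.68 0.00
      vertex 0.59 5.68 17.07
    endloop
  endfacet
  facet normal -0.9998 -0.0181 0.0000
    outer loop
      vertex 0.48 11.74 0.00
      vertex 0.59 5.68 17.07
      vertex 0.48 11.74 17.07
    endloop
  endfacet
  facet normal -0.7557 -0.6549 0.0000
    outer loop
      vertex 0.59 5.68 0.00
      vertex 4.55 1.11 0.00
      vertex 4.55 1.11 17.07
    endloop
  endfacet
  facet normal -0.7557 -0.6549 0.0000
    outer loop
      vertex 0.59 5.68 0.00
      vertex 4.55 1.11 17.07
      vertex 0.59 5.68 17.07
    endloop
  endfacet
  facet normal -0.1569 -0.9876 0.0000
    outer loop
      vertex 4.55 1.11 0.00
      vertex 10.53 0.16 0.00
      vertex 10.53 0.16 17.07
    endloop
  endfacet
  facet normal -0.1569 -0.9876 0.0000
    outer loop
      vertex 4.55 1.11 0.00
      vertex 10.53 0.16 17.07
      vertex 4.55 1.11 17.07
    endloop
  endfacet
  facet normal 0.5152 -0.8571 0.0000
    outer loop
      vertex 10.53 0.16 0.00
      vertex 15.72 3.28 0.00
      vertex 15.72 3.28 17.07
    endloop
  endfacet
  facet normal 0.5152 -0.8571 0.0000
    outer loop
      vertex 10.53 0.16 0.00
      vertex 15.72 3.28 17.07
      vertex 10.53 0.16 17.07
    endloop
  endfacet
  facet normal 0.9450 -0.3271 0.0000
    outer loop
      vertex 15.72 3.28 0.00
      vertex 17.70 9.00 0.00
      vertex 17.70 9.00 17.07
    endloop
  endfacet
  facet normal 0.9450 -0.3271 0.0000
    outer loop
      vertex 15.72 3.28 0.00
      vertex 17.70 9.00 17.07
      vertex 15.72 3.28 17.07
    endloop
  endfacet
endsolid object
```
; perimeter-only toolpath
G21 ; units = mm
G90 ; absolute positioning
G28 ; home
; layer 1
G0 Z2.85
G0 X17.70 Y9.00
G1 X15.53 Y14.65
G1 X10.24 Y17.59
G1 X4.30 Y16.44
G1 X0.48 Y11.74
G1 X0.59 Y5.68
G1 X4.55 Y1.11
G1 X10.53 Y0.16
G1 X15.72 Y3.28
G1 X17.70 Y9.00
; layer 2
G0 Z5.69
G0 X17.70 Y9.00
G1 X15.53 Y14.65
G1 X10.24 Y17.59
G1 X4.30 Y16.44
G1 X0.48 Y11.74
G1 X0.59 Y5.68
G1 X4.55 Y1.11
G1 X10.53 Y0.16
G1 X15.72 Y3.28
G1 X17.70 Y9.00
; layer 3
G0 Z8.54
G0 X17.70 Y9.00
G1 X15.53 Y14.65
G1 X10.24 Y17.59
G1 X4.30 Y16.44
G1 X0.48 Y11.74
G1 X0.59 Y5.68
G1 X4.55 Y1.11
G1 X10.53 Y0.16
G1 X15.72 Y3.28
G1 X17.70 Y9.00
; layer 4
G0 Z11.38
G0 X17.70 Y9.00
G1 X15.53 Y14.65
G1 X10.24 Y17.59
G1 X4.30 Y16.44
G1 X0.48 Y11.74
G1 X0.59 Y5.68
G1 X4.55 Y1.11
G1 X10.53 Y0.16
G1 X15.72 Y3.28
G1 X17.70 Y9.00
; layer 5
G0 Z14.23
G0 X17.70 Y9.00
G1 X15.53 Y14.65
G1 X10.24 Y17.59
G1 X4.30 Y16.44
G1 X0.48 Y11.74
G1 X0.59 Y5.68
G1 X4.55 Y1.11
G1 X10.53 Y0.16
G1 X15.72 Y3.28
G1 X17.70 Y9.00
; layer 6
G0 Z17.07
G0 X17.70 Y9.00
G1 X15.53 Y14.65
G1 X10.24 Y17.59
G1 X4.30 Y16.44
G1 X0.48 Y11.74
G1 X0.59 Y5.68
G1 X4.55 Y1.11
G1 X10.53 Y0.16
G1 X15.72 Y3.28
G1 X17.70 Y9.00
M2 ; end

The solid is a regular 9-sided prism (a cylinder approximated with 9 flat sides), circumscribed radius ≈ 8.85 mm, height ≈ 17.1 mm. Slicing at Δz = 2.85 mm — 6 equal slices spanning the solid's height, so layer i sits at z = i·h/6 — gives 6 non-empty perimeters. Each is a 9-segment closed polygon; G0 lifts to the layer z and rapids to the start vertex, then G1 traces the edges.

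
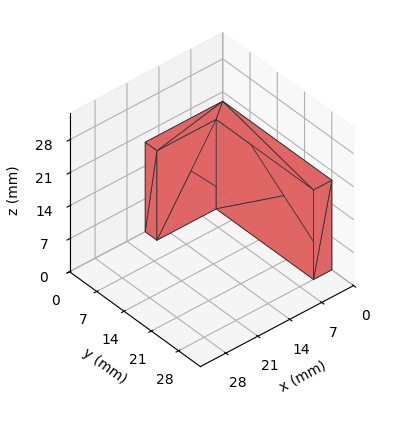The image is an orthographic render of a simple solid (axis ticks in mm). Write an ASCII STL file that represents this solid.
Reading the render: the shape is an L-shaped prism: outer 17 × 28 mm, arm thicknesses ≈ 3 mm (horizontal) and 4 mm (vertical), extruded 19 mm in z (dimensions read to the nearest mm from the axis ticks). For the STL, each face is triangulated and given an outward normal.

solid part
  facet normal 0.0000 0.0000 -1.0000
    outer loop
      vertex 17.00 3.00 0.00
      vertex 17.00 0.00 0.00
      vertex 0.00 0.00 0.00
    endloop
  endfacet
  facet normal 0.0000 0.0000 -1.0000
    outer loop
      vertex 4.00 3.00 0.00
      vertex 17.00 3.00 0.00
      vertex 0.00 0.00 0.00
    endloop
  endfacet
  facet normal 0.0000 0.0000 -1.0000
    outer loop
      vertex 4.00 28.00 0.00
      vertex 4.00 3.00 0.00
      vertex 0.00 0.00 0.00
    endloop
  endfacet
  facet normal 0.0000 0.0000 -1.0000
    outer loop
      vertex 0.00 28.00 0.00
      vertex 4.00 28.00 0.00
      vertex 0.00 0.00 0.00
    endloop
  endfacet
  facet normal 0.0000 0.0000 1.0000
    outer loop
      vertex 0.00 0.00 19.00
      vertex 17.00 0.00 19.00
      vertex 17.00 3.00 19.00
    endloop
  endfacet
  facet normal 0.0000 0.0000 1.0000
    outer loop
      vertex 0.00 0.00 19.00
      vertex 17.00 3.00 19.00
      vertex 4.00 3.00 19.00
    endloop
  endfacet
  facet normal 0.0000 0.0000 1.0000
    outer loop
      vertex 0.00 0.00 19.00
      vertex 4.00 3.00 19.00
      vertex 4.00 28.00 19.00
    endloop
  endfacet
  facet normal 0.0000 0.0000 1.0000
    outer loop
      vertex 0.00 0.00 19.00
      vertex 4.00 28.00 19.00
      vertex 0.00 28.00 19.00
    endloop
  endfacet
  facet normal 0.0000 -1.0000 0.0000
    outer loop
      vertex 0.00 0.00 0.00
      vertex 17.00 0.00 0.00
      vertex 17.00 0.00 19.00
    endloop
  endfacet
  facet normal 0.0000 -1.0000 0.0000
    outer loop
      vertex 0.00 0.00 0.00
      vertex 17.00 0.00 19.00
      vertex 0.00 0.00 19.00
    endloop
  endfacet
  facet normal 1.0000 0.0000 0.0000
    outer loop
      vertex 17.00 0.00 0.00
      vertex 17.00 3.00 0.00
      vertex 17.00 3.00 19.00
    endloop
  endfacet
  facet normal 1.0000 0.0000 0.0000
    outer loop
      vertex 17.00 0.00 0.00
      vertex 17.00 3.00 19.00
      vertex 17.00 0.00 19.00
    endloop
  endfacet
  facet normal 0.0000 1.0000 0.0000
    outer loop
      vertex 17.00 3.00 0.00
      vertex 4.00 3.00 0.00
      vertex 4.00 3.00 19.00
    endloop
  endfacet
  facet normal 0.0000 1.0000 0.0000
    outer loop
      vertex 17.00 3.00 0.00
      vertex 4.00 3.00 19.00
      vertex 17.00 3.00 19.00
    endloop
  endfacet
  facet normal 1.0000 0.0000 0.0000
    outer loop
      vertex 4.00 3.00 0.00
      vertex 4.00 28.00 0.00
      vertex 4.00 28.00 19.00
    endloop
  endfacet
  facet normal 1.0000 0.0000 0.0000
    outer loop
      vertex 4.00 3.00 0.00
      vertex 4.00 28.00 19.00
      vertex 4.00 3.00 19.00
    endloop
  endfacet
  facet normal 0.0000 1.0000 0.0000
    outer loop
      vertex 4.00 28.00 0.00
      vertex 0.00 28.00 0.00
      vertex 0.00 28.00 19.00
    endloop
  endfacet
  facet normal 0.0000 1.0000 0.0000
    outer loop
      vertex 4.00 28.00 0.00
      vertex 0.00 28.00 19.00
      vertex 4.00 28.00 19.00
    endloop
  endfacet
  facet normal -1.0000 0.0000 0.0000
    outer loop
      vertex 0.00 28.00 0.00
      vertex 0.00 0.00 0.00
      vertex 0.00 0.00 19.00
    endloop
  endfacet
  facet normal -1.0000 0.0000 0.0000
    outer loop
      vertex 0.00 28.00 0.00
      vertex 0.00 0.00 19.00
      vertex 0.00 28.00 19.00
    endloop
  endfacet
endsolid part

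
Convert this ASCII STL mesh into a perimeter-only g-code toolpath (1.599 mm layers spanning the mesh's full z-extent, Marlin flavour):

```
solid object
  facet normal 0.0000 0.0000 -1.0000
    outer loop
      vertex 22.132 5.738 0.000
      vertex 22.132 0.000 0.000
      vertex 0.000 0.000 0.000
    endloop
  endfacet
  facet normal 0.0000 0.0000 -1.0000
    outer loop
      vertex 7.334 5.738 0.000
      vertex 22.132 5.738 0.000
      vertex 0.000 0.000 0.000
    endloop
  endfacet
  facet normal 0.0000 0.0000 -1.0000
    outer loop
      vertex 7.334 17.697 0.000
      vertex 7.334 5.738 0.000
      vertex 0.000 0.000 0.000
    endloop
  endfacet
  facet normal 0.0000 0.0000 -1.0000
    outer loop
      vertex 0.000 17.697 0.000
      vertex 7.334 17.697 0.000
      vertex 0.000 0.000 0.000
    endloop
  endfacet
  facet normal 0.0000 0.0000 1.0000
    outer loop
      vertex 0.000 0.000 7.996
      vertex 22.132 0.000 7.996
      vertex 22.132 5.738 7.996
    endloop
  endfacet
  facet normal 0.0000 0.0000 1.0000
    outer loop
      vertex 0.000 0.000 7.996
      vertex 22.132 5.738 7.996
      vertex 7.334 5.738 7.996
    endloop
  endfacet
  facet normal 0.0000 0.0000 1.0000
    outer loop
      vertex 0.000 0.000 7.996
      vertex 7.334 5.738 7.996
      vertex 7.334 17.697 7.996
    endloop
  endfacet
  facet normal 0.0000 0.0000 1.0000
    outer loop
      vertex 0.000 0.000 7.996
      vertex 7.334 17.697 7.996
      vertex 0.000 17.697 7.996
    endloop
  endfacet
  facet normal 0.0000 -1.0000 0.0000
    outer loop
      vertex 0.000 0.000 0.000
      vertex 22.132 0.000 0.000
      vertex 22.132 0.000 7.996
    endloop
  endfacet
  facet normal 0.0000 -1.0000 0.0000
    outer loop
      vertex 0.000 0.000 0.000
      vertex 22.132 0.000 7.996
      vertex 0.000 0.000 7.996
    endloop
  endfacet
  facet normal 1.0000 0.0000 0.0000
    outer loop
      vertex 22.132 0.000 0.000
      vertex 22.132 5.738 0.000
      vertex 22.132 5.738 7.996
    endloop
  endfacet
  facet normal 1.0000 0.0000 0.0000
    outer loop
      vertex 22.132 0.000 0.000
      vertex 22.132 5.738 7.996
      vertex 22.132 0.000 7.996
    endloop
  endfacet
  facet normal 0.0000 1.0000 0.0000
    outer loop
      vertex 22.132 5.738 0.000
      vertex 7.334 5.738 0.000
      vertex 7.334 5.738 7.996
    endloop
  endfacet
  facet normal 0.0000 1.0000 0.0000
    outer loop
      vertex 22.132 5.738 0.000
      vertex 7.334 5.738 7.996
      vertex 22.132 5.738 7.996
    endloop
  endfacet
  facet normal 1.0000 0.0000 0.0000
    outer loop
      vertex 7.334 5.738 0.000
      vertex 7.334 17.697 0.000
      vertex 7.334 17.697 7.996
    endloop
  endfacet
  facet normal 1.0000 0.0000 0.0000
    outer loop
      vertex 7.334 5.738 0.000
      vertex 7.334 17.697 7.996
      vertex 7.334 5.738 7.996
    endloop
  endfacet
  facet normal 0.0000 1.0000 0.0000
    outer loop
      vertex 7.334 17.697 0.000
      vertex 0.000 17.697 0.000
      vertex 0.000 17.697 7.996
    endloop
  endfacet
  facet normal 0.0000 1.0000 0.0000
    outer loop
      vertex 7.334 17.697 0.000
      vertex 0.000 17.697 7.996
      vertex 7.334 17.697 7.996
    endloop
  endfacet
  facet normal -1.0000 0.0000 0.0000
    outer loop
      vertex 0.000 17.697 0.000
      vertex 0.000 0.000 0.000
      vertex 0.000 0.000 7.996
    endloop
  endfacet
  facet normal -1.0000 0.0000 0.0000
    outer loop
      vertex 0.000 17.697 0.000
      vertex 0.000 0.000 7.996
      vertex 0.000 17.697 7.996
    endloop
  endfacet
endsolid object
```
; perimeter-only toolpath
G21 ; units = mm
G90 ; absolute positioning
G28 ; home
; layer 1
G0 Z1.599
G0 X0.000 Y0.000
G1 X22.132 Y0.000
G1 X22.132 Y5.738
G1 X7.334 Y5.738
G1 X7.334 Y17.697
G1 X0.000 Y17.697
G1 X0.000 Y0.000
; layer 2
G0 Z3.198
G0 X0.000 Y0.000
G1 X22.132 Y0.000
G1 X22.132 Y5.738
G1 X7.334 Y5.738
G1 X7.334 Y17.697
G1 X0.000 Y17.697
G1 X0.000 Y0.000
; layer 3
G0 Z4.798
G0 X0.000 Y0.000
G1 X22.132 Y0.000
G1 X22.132 Y5.738
G1 X7.334 Y5.738
G1 X7.334 Y17.697
G1 X0.000 Y17.697
G1 X0.000 Y0.000
; layer 4
G0 Z6.397
G0 X0.000 Y0.000
G1 X22.132 Y0.000
G1 X22.132 Y5.738
G1 X7.334 Y5.738
G1 X7.334 Y17.697
G1 X0.000 Y17.697
G1 X0.000 Y0.000
; layer 5
G0 Z7.996
G0 X0.000 Y0.000
G1 X22.132 Y0.000
G1 X22.132 Y5.738
G1 X7.334 Y5.738
G1 X7.334 Y17.697
G1 X0.000 Y17.697
G1 X0.000 Y0.000
M2 ; end

The solid is an L-shaped prism: outer 22.1 × 17.7 mm, arm thicknesses ≈ 5.74 mm (horizontal) and 7.33 mm (vertical), extruded 8 mm in z. Slicing at Δz = 1.599 mm — 5 equal slices spanning the solid's height, so layer i sits at z = i·h/5 — gives 5 non-empty perimeters. Each is a 6-segment closed polygon; G0 lifts to the layer z and rapids to the start vertex, then G1 traces the edges.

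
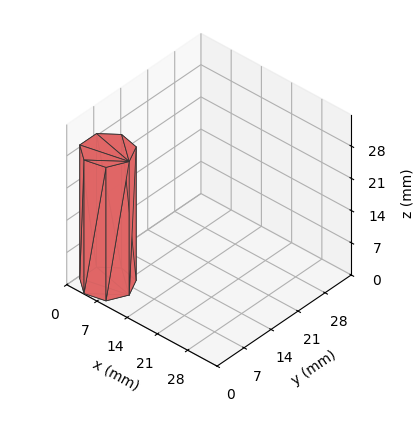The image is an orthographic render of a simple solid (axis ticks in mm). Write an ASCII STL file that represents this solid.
Reading the render: the shape is a regular 7-sided prism (a cylinder approximated with 7 flat sides), circumscribed radius ≈ 5 mm, height ≈ 29 mm (dimensions read to the nearest mm from the axis ticks). For the STL, each face is triangulated and given an outward normal.

solid part
  facet normal 0.0000 0.0000 -1.0000
    outer loop
      vertex 3.89 9.87 0.00
      vertex 8.12 8.91 0.00
      vertex 10.00 5.00 0.00
    endloop
  endfacet
  facet normal 0.0000 0.0000 -1.0000
    outer loop
      vertex 0.50 7.17 0.00
      vertex 3.89 9.87 0.00
      vertex 10.00 5.00 0.00
    endloop
  endfacet
  facet normal 0.0000 0.0000 -1.0000
    outer loop
      vertex 0.50 2.83 0.00
      vertex 0.50 7.17 0.00
      vertex 10.00 5.00 0.00
    endloop
  endfacet
  facet normal 0.0000 0.0000 -1.0000
    outer loop
      vertex 3.89 0.13 0.00
      vertex 0.50 2.83 0.00
      vertex 10.00 5.00 0.00
    endloop
  endfacet
  facet normal 0.0000 0.0000 -1.0000
    outer loop
      vertex 8.12 1.09 0.00
      vertex 3.89 0.13 0.00
      vertex 10.00 5.00 0.00
    endloop
  endfacet
  facet normal 0.0000 0.0000 1.0000
    outer loop
      vertex 10.00 5.00 29.00
      vertex 8.12 8.91 29.00
      vertex 3.89 9.87 29.00
    endloop
  endfacet
  facet normal 0.0000 0.0000 1.0000
    outer loop
      vertex 10.00 5.00 29.00
      vertex 3.89 9.87 29.00
      vertex 0.50 7.17 29.00
    endloop
  endfacet
  facet normal 0.0000 0.0000 1.0000
    outer loop
      vertex 10.00 5.00 29.00
      vertex 0.50 7.17 29.00
      vertex 0.50 2.83 29.00
    endloop
  endfacet
  facet normal 0.0000 0.0000 1.0000
    outer loop
      vertex 10.00 5.00 29.00
      vertex 0.50 2.83 29.00
      vertex 3.89 0.13 29.00
    endloop
  endfacet
  facet normal 0.0000 0.0000 1.0000
    outer loop
      vertex 10.00 5.00 29.00
      vertex 3.89 0.13 29.00
      vertex 8.12 1.09 29.00
    endloop
  endfacet
  facet normal 0.9012 0.4333 0.0000
    outer loop
      vertex 10.00 5.00 0.00
      vertex 8.12 8.91 0.00
      vertex 8.12 8.91 29.00
    endloop
  endfacet
  facet normal 0.9012 0.4333 0.0000
    outer loop
      vertex 10.00 5.00 0.00
      vertex 8.12 8.91 29.00
      vertex 10.00 5.00 29.00
    endloop
  endfacet
  facet normal 0.2213 0.9752 0.0000
    outer loop
      vertex 8.12 8.91 0.00
      vertex 3.89 9.87 0.00
      vertex 3.89 9.87 29.00
    endloop
  endfacet
  facet normal 0.2213 0.9752 0.0000
    outer loop
      vertex 8.12 8.91 0.00
      vertex 3.89 9.87 29.00
      vertex 8.12 8.91 29.00
    endloop
  endfacet
  facet normal -0.6230 0.7822 0.0000
    outer loop
      vertex 3.89 9.87 0.00
      vertex 0.50 7.17 0.00
      vertex 0.50 7.17 29.00
    endloop
  endfacet
  facet normal -0.6230 0.7822 0.0000
    outer loop
      vertex 3.89 9.87 0.00
      vertex 0.50 7.17 29.00
      vertex 3.89 9.87 29.00
    endloop
  endfacet
  facet normal -1.0000 0.0000 0.0000
    outer loop
      vertex 0.50 7.17 0.00
      vertex 0.50 2.83 0.00
      vertex 0.50 2.83 29.00
    endloop
  endfacet
  facet normal -1.0000 0.0000 0.0000
    outer loop
      vertex 0.50 7.17 0.00
      vertex 0.50 2.83 29.00
      vertex 0.50 7.17 29.00
    endloop
  endfacet
  facet normal -0.6230 -0.7822 0.0000
    outer loop
      vertex 0.50 2.83 0.00
      vertex 3.89 0.13 0.00
      vertex 3.89 0.13 29.00
    endloop
  endfacet
  facet normal -0.6230 -0.7822 0.0000
    outer loop
      vertex 0.50 2.83 0.00
      vertex 3.89 0.13 29.00
      vertex 0.50 2.83 29.00
    endloop
  endfacet
  facet normal 0.2213 -0.9752 0.0000
    outer loop
      vertex 3.89 0.13 0.00
      vertex 8.12 1.09 0.00
      vertex 8.12 1.09 29.00
    endloop
  endfacet
  facet normal 0.2213 -0.9752 0.0000
    outer loop
      vertex 3.89 0.13 0.00
      vertex 8.12 1.09 29.00
      vertex 3.89 0.13 29.00
    endloop
  endfacet
  facet normal 0.9012 -0.4333 0.0000
    outer loop
      vertex 8.12 1.09 0.00
      vertex 10.00 5.00 0.00
      vertex 10.00 5.00 29.00
    endloop
  endfacet
  facet normal 0.9012 -0.4333 0.0000
    outer loop
      vertex 8.12 1.09 0.00
      vertex 10.00 5.00 29.00
      vertex 8.12 1.09 29.00
    endloop
  endfacet
endsolid part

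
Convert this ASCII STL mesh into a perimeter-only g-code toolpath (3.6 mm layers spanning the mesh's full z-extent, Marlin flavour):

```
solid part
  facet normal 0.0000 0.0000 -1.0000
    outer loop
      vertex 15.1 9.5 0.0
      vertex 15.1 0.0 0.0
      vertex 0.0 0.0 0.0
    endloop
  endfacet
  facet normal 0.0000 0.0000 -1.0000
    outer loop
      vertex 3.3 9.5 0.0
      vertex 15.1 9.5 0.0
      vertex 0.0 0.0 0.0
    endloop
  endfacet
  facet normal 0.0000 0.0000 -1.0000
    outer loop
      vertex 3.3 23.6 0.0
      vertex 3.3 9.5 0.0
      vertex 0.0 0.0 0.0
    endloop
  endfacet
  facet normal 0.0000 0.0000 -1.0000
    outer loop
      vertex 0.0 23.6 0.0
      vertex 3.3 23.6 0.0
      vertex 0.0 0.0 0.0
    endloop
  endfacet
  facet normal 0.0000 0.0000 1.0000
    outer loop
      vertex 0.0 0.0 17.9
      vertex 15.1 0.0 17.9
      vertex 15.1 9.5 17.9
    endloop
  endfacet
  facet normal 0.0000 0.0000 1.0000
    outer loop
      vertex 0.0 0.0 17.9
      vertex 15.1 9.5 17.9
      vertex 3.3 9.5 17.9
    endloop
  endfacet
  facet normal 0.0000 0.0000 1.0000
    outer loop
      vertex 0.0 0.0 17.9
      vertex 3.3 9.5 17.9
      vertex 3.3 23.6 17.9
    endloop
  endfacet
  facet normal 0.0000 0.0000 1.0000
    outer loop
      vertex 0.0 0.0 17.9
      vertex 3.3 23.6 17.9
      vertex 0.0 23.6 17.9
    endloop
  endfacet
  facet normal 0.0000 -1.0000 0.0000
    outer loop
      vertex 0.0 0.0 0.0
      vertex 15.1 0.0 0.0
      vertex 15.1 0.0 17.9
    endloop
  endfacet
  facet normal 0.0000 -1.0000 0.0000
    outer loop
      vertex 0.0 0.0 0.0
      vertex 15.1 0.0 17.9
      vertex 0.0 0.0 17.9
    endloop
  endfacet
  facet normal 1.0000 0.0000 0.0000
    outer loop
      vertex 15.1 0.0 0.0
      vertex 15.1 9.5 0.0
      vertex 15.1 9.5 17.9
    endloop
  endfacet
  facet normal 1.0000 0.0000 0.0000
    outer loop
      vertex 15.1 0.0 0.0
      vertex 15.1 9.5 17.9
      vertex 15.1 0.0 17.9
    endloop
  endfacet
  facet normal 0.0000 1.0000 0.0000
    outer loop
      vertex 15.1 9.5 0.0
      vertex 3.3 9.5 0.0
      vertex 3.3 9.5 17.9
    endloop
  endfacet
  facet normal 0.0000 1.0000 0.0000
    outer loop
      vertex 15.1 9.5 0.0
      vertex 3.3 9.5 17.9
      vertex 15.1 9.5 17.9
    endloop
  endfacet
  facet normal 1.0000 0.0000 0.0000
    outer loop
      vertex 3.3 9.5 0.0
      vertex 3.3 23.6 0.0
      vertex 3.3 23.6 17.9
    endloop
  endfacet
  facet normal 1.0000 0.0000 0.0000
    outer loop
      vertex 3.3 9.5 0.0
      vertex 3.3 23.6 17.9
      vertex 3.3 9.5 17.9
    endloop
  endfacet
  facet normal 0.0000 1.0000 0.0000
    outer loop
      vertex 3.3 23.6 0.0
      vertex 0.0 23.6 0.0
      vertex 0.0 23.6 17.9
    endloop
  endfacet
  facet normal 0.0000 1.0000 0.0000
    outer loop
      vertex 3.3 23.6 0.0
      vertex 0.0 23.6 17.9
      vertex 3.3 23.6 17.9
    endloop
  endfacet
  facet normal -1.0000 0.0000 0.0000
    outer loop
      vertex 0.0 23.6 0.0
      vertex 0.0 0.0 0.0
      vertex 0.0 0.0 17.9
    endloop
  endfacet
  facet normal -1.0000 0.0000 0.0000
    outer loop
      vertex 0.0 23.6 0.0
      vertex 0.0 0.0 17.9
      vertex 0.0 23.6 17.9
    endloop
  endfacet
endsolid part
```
; perimeter-only toolpath
G21 ; units = mm
G90 ; absolute positioning
G28 ; home
; layer 1
G0 Z3.6
G0 X0.0 Y0.0
G1 X15.1 Y0.0
G1 X15.1 Y9.5
G1 X3.3 Y9.5
G1 X3.3 Y23.6
G1 X0.0 Y23.6
G1 X0.0 Y0.0
; layer 2
G0 Z7.2
G0 X0.0 Y0.0
G1 X15.1 Y0.0
G1 X15.1 Y9.5
G1 X3.3 Y9.5
G1 X3.3 Y23.6
G1 X0.0 Y23.6
G1 X0.0 Y0.0
; layer 3
G0 Z10.7
G0 X0.0 Y0.0
G1 X15.1 Y0.0
G1 X15.1 Y9.5
G1 X3.3 Y9.5
G1 X3.3 Y23.6
G1 X0.0 Y23.6
G1 X0.0 Y0.0
; layer 4
G0 Z14.3
G0 X0.0 Y0.0
G1 X15.1 Y0.0
G1 X15.1 Y9.5
G1 X3.3 Y9.5
G1 X3.3 Y23.6
G1 X0.0 Y23.6
G1 X0.0 Y0.0
; layer 5
G0 Z17.9
G0 X0.0 Y0.0
G1 X15.1 Y0.0
G1 X15.1 Y9.5
G1 X3.3 Y9.5
G1 X3.3 Y23.6
G1 X0.0 Y23.6
G1 X0.0 Y0.0
M2 ; end

The solid is an L-shaped prism: outer 15.1 × 23.6 mm, arm thicknesses ≈ 9.5 mm (horizontal) and 3.3 mm (vertical), extruded 17.9 mm in z. Slicing at Δz = 3.6 mm — 5 equal slices spanning the solid's height, so layer i sits at z = i·h/5 — gives 5 non-empty perimeters. Each is a 6-segment closed polygon; G0 lifts to the layer z and rapids to the start vertex, then G1 traces the edges.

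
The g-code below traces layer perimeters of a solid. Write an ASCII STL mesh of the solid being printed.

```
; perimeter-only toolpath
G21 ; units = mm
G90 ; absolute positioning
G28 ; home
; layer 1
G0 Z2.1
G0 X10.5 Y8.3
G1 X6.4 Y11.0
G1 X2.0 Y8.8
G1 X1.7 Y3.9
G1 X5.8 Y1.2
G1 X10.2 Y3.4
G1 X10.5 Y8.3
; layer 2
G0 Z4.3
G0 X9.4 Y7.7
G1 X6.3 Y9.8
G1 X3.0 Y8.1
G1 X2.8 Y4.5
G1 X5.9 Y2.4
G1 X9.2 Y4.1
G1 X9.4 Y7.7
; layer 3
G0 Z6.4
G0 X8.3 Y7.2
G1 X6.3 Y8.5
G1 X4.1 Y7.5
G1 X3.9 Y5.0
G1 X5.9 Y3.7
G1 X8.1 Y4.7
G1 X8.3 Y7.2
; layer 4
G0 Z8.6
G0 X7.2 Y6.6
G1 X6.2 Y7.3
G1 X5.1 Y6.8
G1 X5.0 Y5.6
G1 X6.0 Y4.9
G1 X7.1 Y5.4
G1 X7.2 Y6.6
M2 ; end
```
solid part
  facet normal 0.0000 0.0000 -1.0000
    outer loop
      vertex 1.0 9.5 0.0
      vertex 6.5 12.2 0.0
      vertex 11.6 8.8 0.0
    endloop
  endfacet
  facet normal 0.0000 0.0000 -1.0000
    outer loop
      vertex 0.6 3.4 0.0
      vertex 1.0 9.5 0.0
      vertex 11.6 8.8 0.0
    endloop
  endfacet
  facet normal 0.0000 0.0000 -1.0000
    outer loop
      vertex 5.7 0.0 0.0
      vertex 0.6 3.4 0.0
      vertex 11.6 8.8 0.0
    endloop
  endfacet
  facet normal 0.0000 0.0000 -1.0000
    outer loop
      vertex 11.2 2.7 0.0
      vertex 5.7 0.0 0.0
      vertex 11.6 8.8 0.0
    endloop
  endfacet
  facet normal 0.4971 0.7457 0.4437
    outer loop
      vertex 11.6 8.8 0.0
      vertex 6.5 12.2 0.0
      vertex 6.1 6.1 10.7
    endloop
  endfacet
  facet normal -0.3949 0.8044 0.4438
    outer loop
      vertex 6.5 12.2 0.0
      vertex 1.0 9.5 0.0
      vertex 6.1 6.1 10.7
    endloop
  endfacet
  facet normal -0.8938 0.0586 0.4446
    outer loop
      vertex 1.0 9.5 0.0
      vertex 0.6 3.4 0.0
      vertex 6.1 6.1 10.7
    endloop
  endfacet
  facet normal -0.4971 -0.7457 0.4437
    outer loop
      vertex 0.6 3.4 0.0
      vertex 5.7 0.0 0.0
      vertex 6.1 6.1 10.7
    endloop
  endfacet
  facet normal 0.3949 -0.8044 0.4438
    outer loop
      vertex 5.7 0.0 0.0
      vertex 11.2 2.7 0.0
      vertex 6.1 6.1 10.7
    endloop
  endfacet
  facet normal 0.8938 -0.0586 0.4446
    outer loop
      vertex 11.2 2.7 0.0
      vertex 11.6 8.8 0.0
      vertex 6.1 6.1 10.7
    endloop
  endfacet
endsolid part

The G0 Z moves step by Δz≈2.1 mm. The G1 loops shrink linearly with z, so the solid tapers from its base footprint up to z≈10.7. Closing with a flat bottom cap and the tapered top and triangulating gives 10 facets — a regular 6-sided pyramid, base circumscribed radius ≈ 6.1 mm, apex at z ≈ 10.7 mm.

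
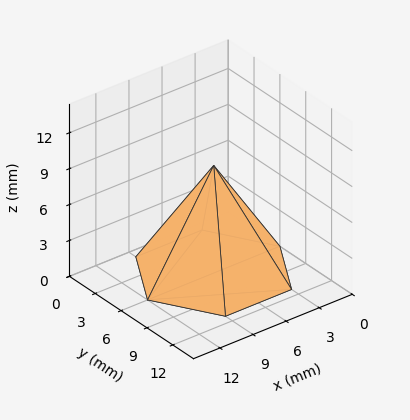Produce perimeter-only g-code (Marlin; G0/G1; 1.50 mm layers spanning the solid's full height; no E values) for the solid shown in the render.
Reading the render: the shape is a regular 6-sided pyramid, base circumscribed radius ≈ 6 mm, apex at z ≈ 9 mm (dimensions read to the nearest mm from the axis ticks). For the g-code, the solid's height is divided into equal slices at the stated Δz and each level perimeter traced with G1 moves after a G0 lift.

; perimeter-only toolpath
G21 ; units = mm
G90 ; absolute positioning
G28 ; home
; layer 1
G0 Z1.50
G0 X11.00 Y6.00
G1 X8.50 Y10.33
G1 X3.50 Y10.33
G1 X1.00 Y6.00
G1 X3.50 Y1.67
G1 X8.50 Y1.67
G1 X11.00 Y6.00
; layer 2
G0 Z3.00
G0 X10.00 Y6.00
G1 X8.00 Y9.47
G1 X4.00 Y9.47
G1 X2.00 Y6.00
G1 X4.00 Y2.53
G1 X8.00 Y2.53
G1 X10.00 Y6.00
; layer 3
G0 Z4.50
G0 X9.00 Y6.00
G1 X7.50 Y8.60
G1 X4.50 Y8.60
G1 X3.00 Y6.00
G1 X4.50 Y3.40
G1 X7.50 Y3.40
G1 X9.00 Y6.00
; layer 4
G0 Z6.00
G0 X8.00 Y6.00
G1 X7.00 Y7.73
G1 X5.00 Y7.73
G1 X4.00 Y6.00
G1 X5.00 Y4.27
G1 X7.00 Y4.27
G1 X8.00 Y6.00
; layer 5
G0 Z7.50
G0 X7.00 Y6.00
G1 X6.50 Y6.87
G1 X5.50 Y6.87
G1 X5.00 Y6.00
G1 X5.50 Y5.13
G1 X6.50 Y5.13
G1 X7.00 Y6.00
M2 ; end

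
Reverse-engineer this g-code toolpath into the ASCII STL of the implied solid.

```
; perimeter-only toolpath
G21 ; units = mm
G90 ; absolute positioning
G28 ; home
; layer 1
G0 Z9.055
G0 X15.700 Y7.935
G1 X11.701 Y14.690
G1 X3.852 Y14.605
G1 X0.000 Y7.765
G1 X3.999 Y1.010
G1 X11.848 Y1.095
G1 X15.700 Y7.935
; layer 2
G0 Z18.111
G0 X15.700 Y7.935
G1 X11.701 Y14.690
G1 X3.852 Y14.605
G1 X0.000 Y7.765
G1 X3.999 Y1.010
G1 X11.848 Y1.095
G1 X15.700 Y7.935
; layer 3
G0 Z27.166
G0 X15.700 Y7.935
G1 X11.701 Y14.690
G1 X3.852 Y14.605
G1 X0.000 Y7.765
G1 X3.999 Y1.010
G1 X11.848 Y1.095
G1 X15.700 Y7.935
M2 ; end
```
solid part
  facet normal 0.0000 0.0000 -1.0000
    outer loop
      vertex 3.852 14.605 0.000
      vertex 11.701 14.690 0.000
      vertex 15.700 7.935 0.000
    endloop
  endfacet
  facet normal 0.0000 0.0000 -1.0000
    outer loop
      vertex 0.000 7.765 0.000
      vertex 3.852 14.605 0.000
      vertex 15.700 7.935 0.000
    endloop
  endfacet
  facet normal 0.0000 0.0000 -1.0000
    outer loop
      vertex 3.999 1.010 0.000
      vertex 0.000 7.765 0.000
      vertex 15.700 7.935 0.000
    endloop
  endfacet
  facet normal 0.0000 0.0000 -1.0000
    outer loop
      vertex 11.848 1.095 0.000
      vertex 3.999 1.010 0.000
      vertex 15.700 7.935 0.000
    endloop
  endfacet
  facet normal 0.0000 0.0000 1.0000
    outer loop
      vertex 15.700 7.935 27.166
      vertex 11.701 14.690 27.166
      vertex 3.852 14.605 27.166
    endloop
  endfacet
  facet normal 0.0000 0.0000 1.0000
    outer loop
      vertex 15.700 7.935 27.166
      vertex 3.852 14.605 27.166
      vertex 0.000 7.765 27.166
    endloop
  endfacet
  facet normal 0.0000 0.0000 1.0000
    outer loop
      vertex 15.700 7.935 27.166
      vertex 0.000 7.765 27.166
      vertex 3.999 1.010 27.166
    endloop
  endfacet
  facet normal 0.0000 0.0000 1.0000
    outer loop
      vertex 15.700 7.935 27.166
      vertex 3.999 1.010 27.166
      vertex 11.848 1.095 27.166
    endloop
  endfacet
  facet normal 0.8605 0.5094 0.0000
    outer loop
      vertex 15.700 7.935 0.000
      vertex 11.701 14.690 0.000
      vertex 11.701 14.690 27.166
    endloop
  endfacet
  facet normal 0.8605 0.5094 0.0000
    outer loop
      vertex 15.700 7.935 0.000
      vertex 11.701 14.690 27.166
      vertex 15.700 7.935 27.166
    endloop
  endfacet
  facet normal -0.0108 0.9999 0.0000
    outer loop
      vertex 11.701 14.690 0.000
      vertex 3.852 14.605 0.000
      vertex 3.852 14.605 27.166
    endloop
  endfacet
  facet normal -0.0108 0.9999 0.0000
    outer loop
      vertex 11.701 14.690 0.000
      vertex 3.852 14.605 27.166
      vertex 11.701 14.690 27.166
    endloop
  endfacet
  facet normal -0.8713 0.4907 0.0000
    outer loop
      vertex 3.852 14.605 0.000
      vertex 0.000 7.765 0.000
      vertex 0.000 7.765 27.166
    endloop
  endfacet
  facet normal -0.8713 0.4907 0.0000
    outer loop
      vertex 3.852 14.605 0.000
      vertex 0.000 7.765 27.166
      vertex 3.852 14.605 27.166
    endloop
  endfacet
  facet normal -0.8605 -0.5094 0.0000
    outer loop
      vertex 0.000 7.765 0.000
      vertex 3.999 1.010 0.000
      vertex 3.999 1.010 27.166
    endloop
  endfacet
  facet normal -0.8605 -0.5094 0.0000
    outer loop
      vertex 0.000 7.765 0.000
      vertex 3.999 1.010 27.166
      vertex 0.000 7.765 27.166
    endloop
  endfacet
  facet normal 0.0108 -0.9999 0.0000
    outer loop
      vertex 3.999 1.010 0.000
      vertex 11.848 1.095 0.000
      vertex 11.848 1.095 27.166
    endloop
  endfacet
  facet normal 0.0108 -0.9999 0.0000
    outer loop
      vertex 3.999 1.010 0.000
      vertex 11.848 1.095 27.166
      vertex 3.999 1.010 27.166
    endloop
  endfacet
  facet normal 0.8713 -0.4907 0.0000
    outer loop
      vertex 11.848 1.095 0.000
      vertex 15.700 7.935 0.000
      vertex 15.700 7.935 27.166
    endloop
  endfacet
  facet normal 0.8713 -0.4907 0.0000
    outer loop
      vertex 11.848 1.095 0.000
      vertex 15.700 7.935 27.166
      vertex 11.848 1.095 27.166
    endloop
  endfacet
endsolid part

The G0 Z moves step by Δz≈9.055 mm. Every layer's G1 loop is the same polygon, so the solid is a straight extrusion of it from z=0 to z≈27.2. Closing with flat bottom and top caps and triangulating gives 20 facets — a regular 6-sided prism (a cylinder approximated with 6 flat sides), circumscribed radius ≈ 7.85 mm, height ≈ 27.2 mm.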